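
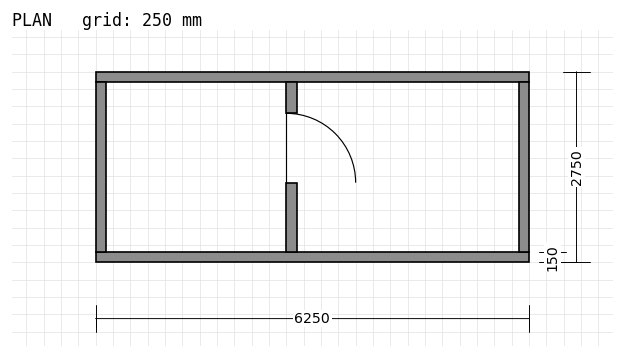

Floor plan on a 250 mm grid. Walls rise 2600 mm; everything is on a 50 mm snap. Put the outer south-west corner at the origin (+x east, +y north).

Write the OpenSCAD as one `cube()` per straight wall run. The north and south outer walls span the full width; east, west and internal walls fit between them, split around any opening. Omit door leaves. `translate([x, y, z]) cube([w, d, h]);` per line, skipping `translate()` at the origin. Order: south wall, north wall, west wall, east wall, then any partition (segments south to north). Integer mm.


cube([6250, 150, 2600]);
translate([0, 2600, 0]) cube([6250, 150, 2600]);
translate([0, 150, 0]) cube([150, 2450, 2600]);
translate([6100, 150, 0]) cube([150, 2450, 2600]);
translate([2750, 150, 0]) cube([150, 1000, 2600]);
translate([2750, 2150, 0]) cube([150, 450, 2600]);


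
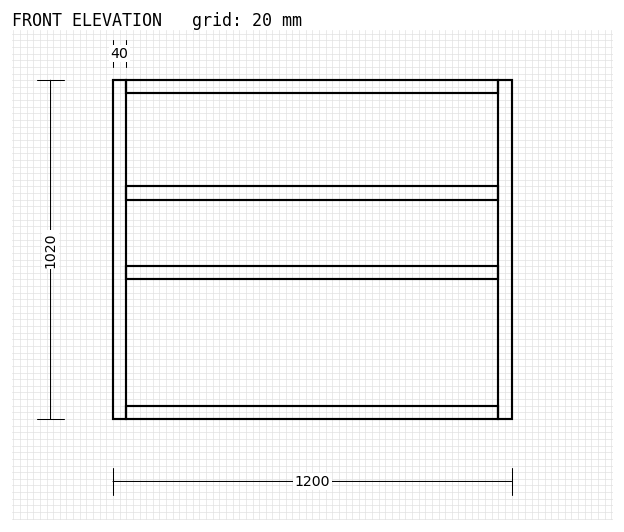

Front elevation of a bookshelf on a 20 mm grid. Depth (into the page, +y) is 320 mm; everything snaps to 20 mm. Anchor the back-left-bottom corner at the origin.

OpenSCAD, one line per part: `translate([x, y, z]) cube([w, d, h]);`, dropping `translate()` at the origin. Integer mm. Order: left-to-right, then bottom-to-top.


cube([40, 320, 1020]);
translate([40, 0, 0]) cube([1120, 320, 40]);
translate([40, 0, 420]) cube([1120, 320, 40]);
translate([40, 0, 660]) cube([1120, 320, 40]);
translate([40, 0, 980]) cube([1120, 320, 40]);
translate([1160, 0, 0]) cube([40, 320, 1020]);


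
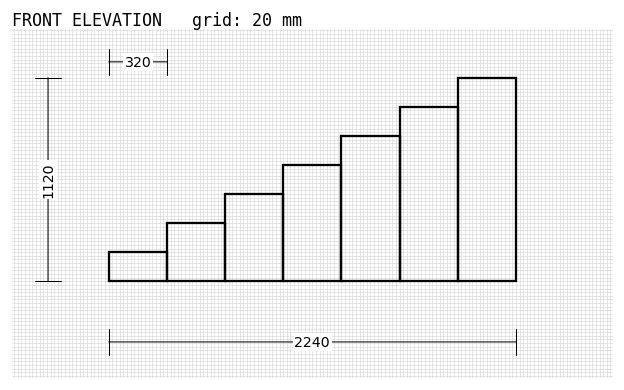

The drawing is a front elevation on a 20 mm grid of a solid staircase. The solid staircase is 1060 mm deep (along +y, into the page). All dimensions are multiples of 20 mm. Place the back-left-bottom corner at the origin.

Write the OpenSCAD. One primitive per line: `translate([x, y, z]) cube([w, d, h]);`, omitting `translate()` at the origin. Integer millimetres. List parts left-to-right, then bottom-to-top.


cube([320, 1060, 160]);
translate([320, 0, 0]) cube([320, 1060, 320]);
translate([640, 0, 0]) cube([320, 1060, 480]);
translate([960, 0, 0]) cube([320, 1060, 640]);
translate([1280, 0, 0]) cube([320, 1060, 800]);
translate([1600, 0, 0]) cube([320, 1060, 960]);
translate([1920, 0, 0]) cube([320, 1060, 1120]);


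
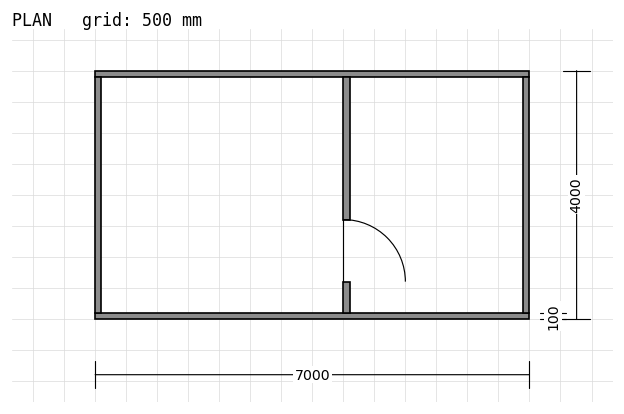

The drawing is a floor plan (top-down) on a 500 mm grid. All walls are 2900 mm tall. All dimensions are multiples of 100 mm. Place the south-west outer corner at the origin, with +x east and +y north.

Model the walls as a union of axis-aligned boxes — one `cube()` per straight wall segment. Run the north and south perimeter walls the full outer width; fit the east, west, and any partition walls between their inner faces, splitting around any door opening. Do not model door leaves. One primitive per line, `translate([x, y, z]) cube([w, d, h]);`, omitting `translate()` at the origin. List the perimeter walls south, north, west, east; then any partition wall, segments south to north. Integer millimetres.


cube([7000, 100, 2900]);
translate([0, 3900, 0]) cube([7000, 100, 2900]);
translate([0, 100, 0]) cube([100, 3800, 2900]);
translate([6900, 100, 0]) cube([100, 3800, 2900]);
translate([4000, 100, 0]) cube([100, 500, 2900]);
translate([4000, 1600, 0]) cube([100, 2300, 2900]);


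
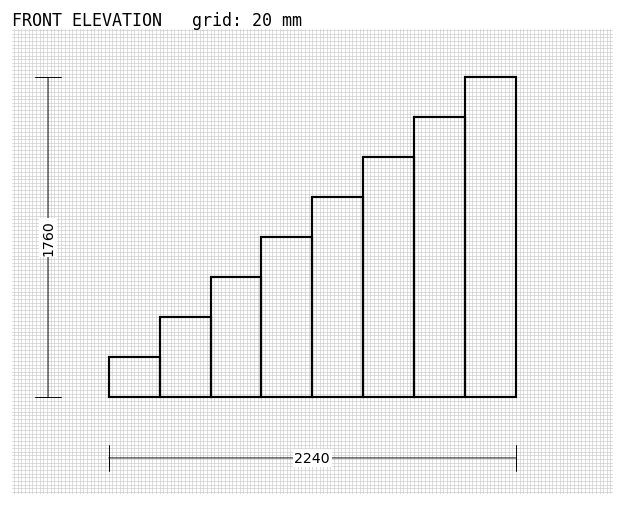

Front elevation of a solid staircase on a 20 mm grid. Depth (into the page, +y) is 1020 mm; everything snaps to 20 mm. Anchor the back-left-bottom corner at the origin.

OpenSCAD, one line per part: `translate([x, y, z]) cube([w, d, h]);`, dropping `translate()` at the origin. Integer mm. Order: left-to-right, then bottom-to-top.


cube([280, 1020, 220]);
translate([280, 0, 0]) cube([280, 1020, 440]);
translate([560, 0, 0]) cube([280, 1020, 660]);
translate([840, 0, 0]) cube([280, 1020, 880]);
translate([1120, 0, 0]) cube([280, 1020, 1100]);
translate([1400, 0, 0]) cube([280, 1020, 1320]);
translate([1680, 0, 0]) cube([280, 1020, 1540]);
translate([1960, 0, 0]) cube([280, 1020, 1760]);


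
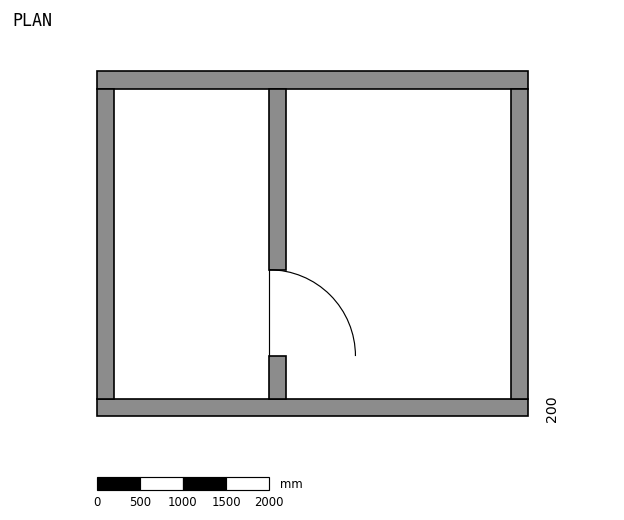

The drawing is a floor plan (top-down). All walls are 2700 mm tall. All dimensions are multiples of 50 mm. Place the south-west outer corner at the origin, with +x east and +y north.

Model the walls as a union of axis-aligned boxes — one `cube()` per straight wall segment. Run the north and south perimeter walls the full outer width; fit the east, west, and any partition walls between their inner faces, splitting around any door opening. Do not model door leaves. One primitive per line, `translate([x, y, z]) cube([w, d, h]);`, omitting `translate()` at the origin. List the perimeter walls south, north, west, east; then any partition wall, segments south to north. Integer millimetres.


cube([5000, 200, 2700]);
translate([0, 3800, 0]) cube([5000, 200, 2700]);
translate([0, 200, 0]) cube([200, 3600, 2700]);
translate([4800, 200, 0]) cube([200, 3600, 2700]);
translate([2000, 200, 0]) cube([200, 500, 2700]);
translate([2000, 1700, 0]) cube([200, 2100, 2700]);


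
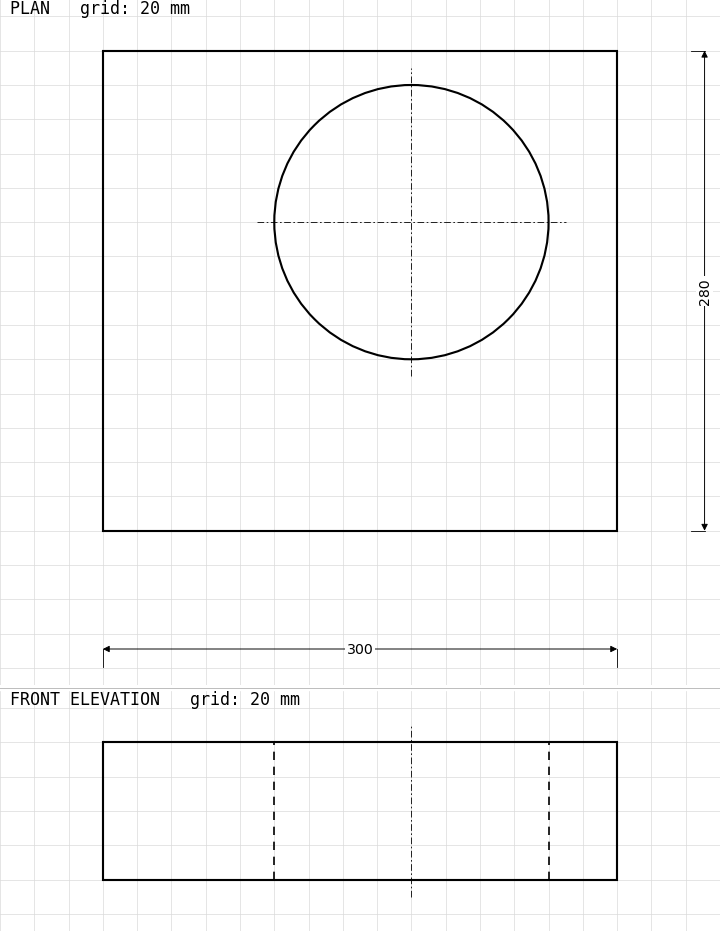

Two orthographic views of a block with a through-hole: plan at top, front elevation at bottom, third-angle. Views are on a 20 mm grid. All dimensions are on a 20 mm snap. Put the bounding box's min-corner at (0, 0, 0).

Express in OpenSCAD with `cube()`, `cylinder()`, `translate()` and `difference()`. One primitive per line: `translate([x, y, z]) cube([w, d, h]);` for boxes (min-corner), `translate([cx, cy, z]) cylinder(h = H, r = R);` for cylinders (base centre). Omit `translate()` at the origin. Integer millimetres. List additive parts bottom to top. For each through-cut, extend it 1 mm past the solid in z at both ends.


difference() {
  cube([300, 280, 80]);
  translate([180, 180, -1]) cylinder(h = 82, r = 80);
}


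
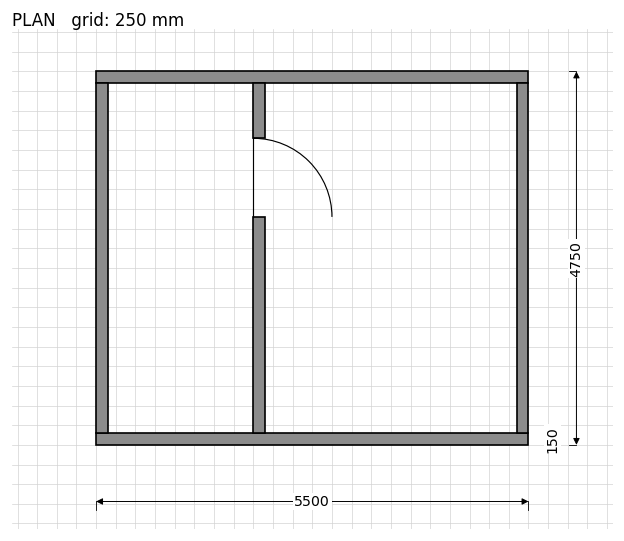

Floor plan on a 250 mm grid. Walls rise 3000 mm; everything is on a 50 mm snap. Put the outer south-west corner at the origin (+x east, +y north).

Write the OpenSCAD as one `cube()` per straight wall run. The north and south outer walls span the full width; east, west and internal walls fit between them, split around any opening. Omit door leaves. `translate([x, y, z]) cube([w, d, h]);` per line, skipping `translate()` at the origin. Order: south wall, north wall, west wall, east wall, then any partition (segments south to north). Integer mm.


cube([5500, 150, 3000]);
translate([0, 4600, 0]) cube([5500, 150, 3000]);
translate([0, 150, 0]) cube([150, 4450, 3000]);
translate([5350, 150, 0]) cube([150, 4450, 3000]);
translate([2000, 150, 0]) cube([150, 2750, 3000]);
translate([2000, 3900, 0]) cube([150, 700, 3000]);


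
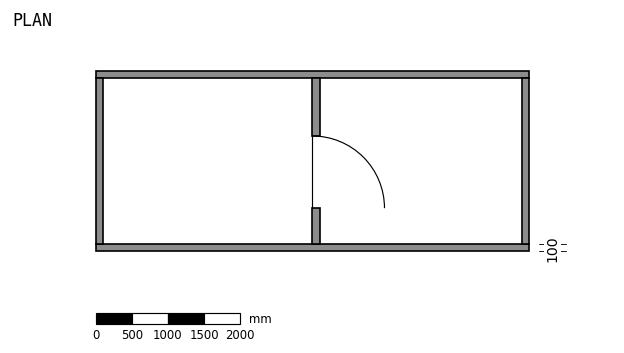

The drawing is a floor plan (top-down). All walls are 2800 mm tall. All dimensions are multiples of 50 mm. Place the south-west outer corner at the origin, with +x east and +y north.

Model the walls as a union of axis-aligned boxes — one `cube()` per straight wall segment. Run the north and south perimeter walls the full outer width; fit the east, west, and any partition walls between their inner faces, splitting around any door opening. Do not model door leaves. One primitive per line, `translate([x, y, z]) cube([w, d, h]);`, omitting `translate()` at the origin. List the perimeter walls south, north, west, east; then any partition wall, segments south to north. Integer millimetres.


cube([6000, 100, 2800]);
translate([0, 2400, 0]) cube([6000, 100, 2800]);
translate([0, 100, 0]) cube([100, 2300, 2800]);
translate([5900, 100, 0]) cube([100, 2300, 2800]);
translate([3000, 100, 0]) cube([100, 500, 2800]);
translate([3000, 1600, 0]) cube([100, 800, 2800]);


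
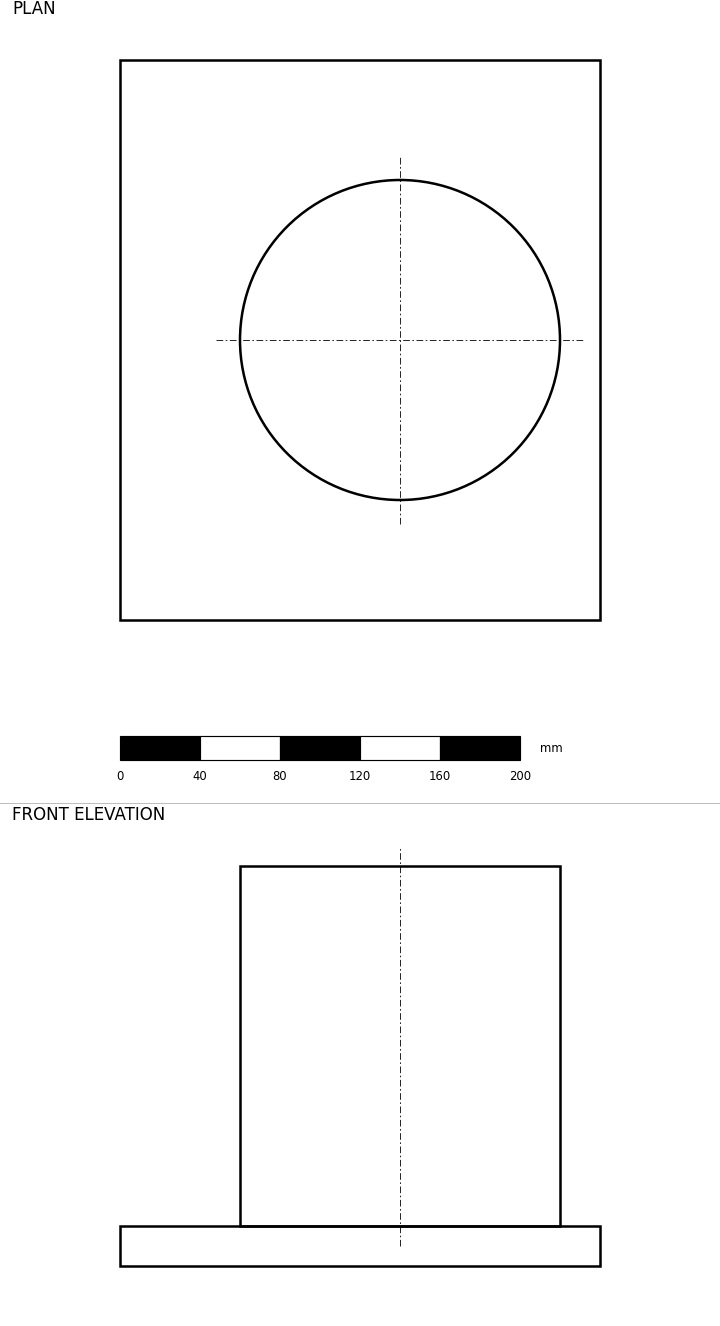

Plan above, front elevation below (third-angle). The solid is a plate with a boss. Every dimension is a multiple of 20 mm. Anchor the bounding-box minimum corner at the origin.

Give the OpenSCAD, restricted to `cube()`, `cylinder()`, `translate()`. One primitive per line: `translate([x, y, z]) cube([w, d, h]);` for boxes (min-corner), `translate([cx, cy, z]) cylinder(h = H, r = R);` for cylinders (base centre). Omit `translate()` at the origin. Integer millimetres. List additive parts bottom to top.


cube([240, 280, 20]);
translate([140, 140, 20]) cylinder(h = 180, r = 80);


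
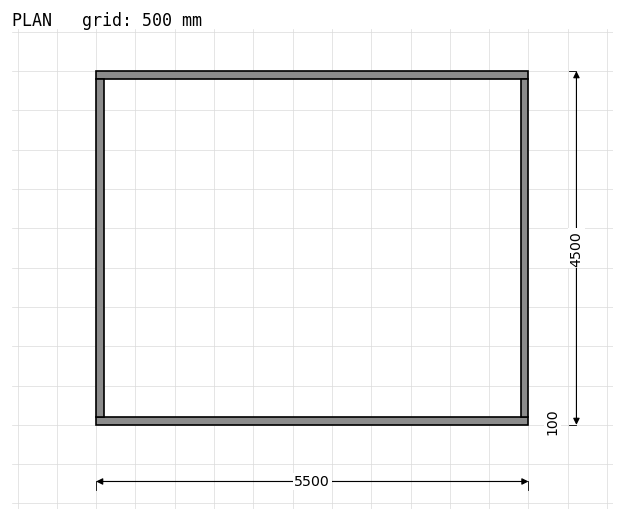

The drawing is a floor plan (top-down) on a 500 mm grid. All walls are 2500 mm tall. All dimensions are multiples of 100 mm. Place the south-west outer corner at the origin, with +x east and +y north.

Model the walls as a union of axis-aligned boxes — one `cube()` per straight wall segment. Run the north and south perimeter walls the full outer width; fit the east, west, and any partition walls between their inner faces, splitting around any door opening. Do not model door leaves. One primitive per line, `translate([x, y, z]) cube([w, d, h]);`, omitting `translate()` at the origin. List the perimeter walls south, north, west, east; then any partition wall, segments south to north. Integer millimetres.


cube([5500, 100, 2500]);
translate([0, 4400, 0]) cube([5500, 100, 2500]);
translate([0, 100, 0]) cube([100, 4300, 2500]);
translate([5400, 100, 0]) cube([100, 4300, 2500]);


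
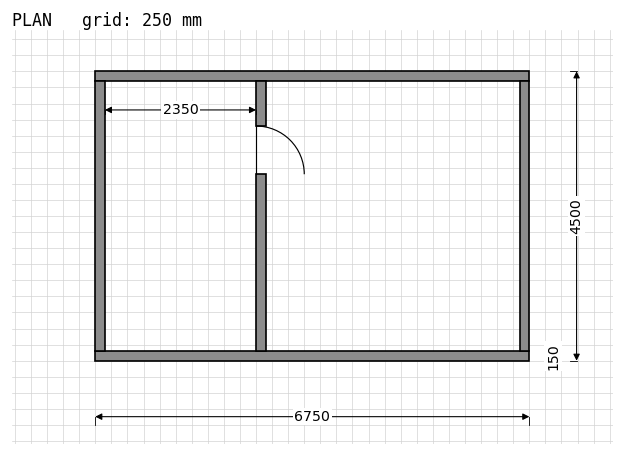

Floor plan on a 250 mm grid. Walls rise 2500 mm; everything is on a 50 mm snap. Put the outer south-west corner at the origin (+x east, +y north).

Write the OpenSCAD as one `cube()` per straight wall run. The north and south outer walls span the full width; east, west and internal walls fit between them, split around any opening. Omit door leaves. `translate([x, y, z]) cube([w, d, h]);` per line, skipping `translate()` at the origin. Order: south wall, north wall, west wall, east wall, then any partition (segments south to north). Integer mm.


cube([6750, 150, 2500]);
translate([0, 4350, 0]) cube([6750, 150, 2500]);
translate([0, 150, 0]) cube([150, 4200, 2500]);
translate([6600, 150, 0]) cube([150, 4200, 2500]);
translate([2500, 150, 0]) cube([150, 2750, 2500]);
translate([2500, 3650, 0]) cube([150, 700, 2500]);


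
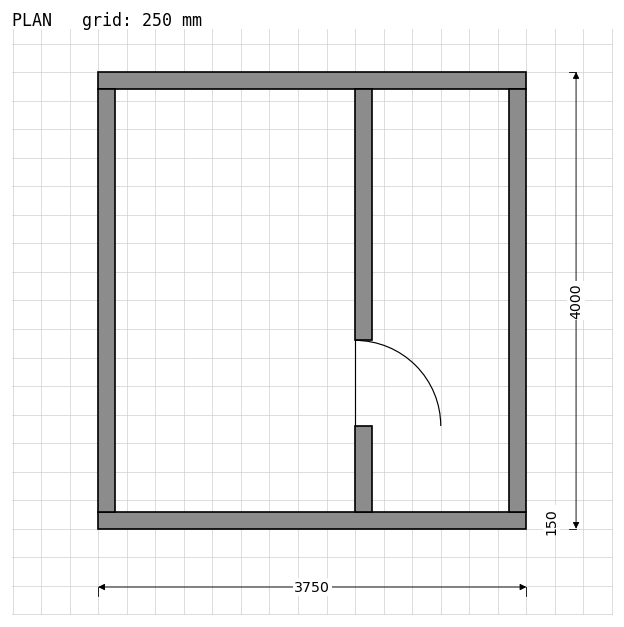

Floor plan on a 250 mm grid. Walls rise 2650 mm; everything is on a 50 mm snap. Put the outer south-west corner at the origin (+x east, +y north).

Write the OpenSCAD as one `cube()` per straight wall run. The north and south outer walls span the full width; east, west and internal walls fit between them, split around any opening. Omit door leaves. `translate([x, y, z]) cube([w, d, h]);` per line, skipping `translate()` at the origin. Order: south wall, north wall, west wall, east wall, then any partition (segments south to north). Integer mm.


cube([3750, 150, 2650]);
translate([0, 3850, 0]) cube([3750, 150, 2650]);
translate([0, 150, 0]) cube([150, 3700, 2650]);
translate([3600, 150, 0]) cube([150, 3700, 2650]);
translate([2250, 150, 0]) cube([150, 750, 2650]);
translate([2250, 1650, 0]) cube([150, 2200, 2650]);


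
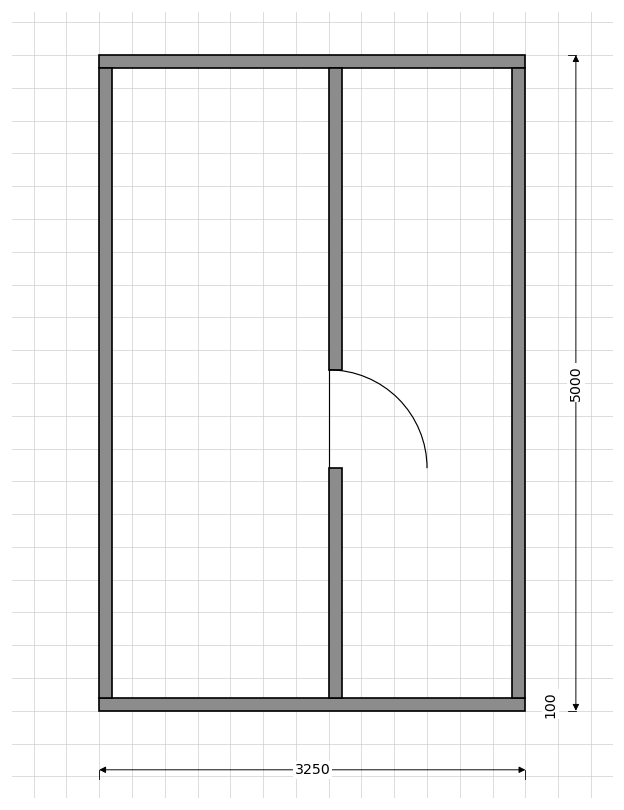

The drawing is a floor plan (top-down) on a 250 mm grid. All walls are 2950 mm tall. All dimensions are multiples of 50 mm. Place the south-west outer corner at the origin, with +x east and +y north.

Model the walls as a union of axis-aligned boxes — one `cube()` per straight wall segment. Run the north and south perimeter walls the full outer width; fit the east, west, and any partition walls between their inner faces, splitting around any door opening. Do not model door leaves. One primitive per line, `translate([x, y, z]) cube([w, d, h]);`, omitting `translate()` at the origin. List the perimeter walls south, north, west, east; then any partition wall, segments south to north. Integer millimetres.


cube([3250, 100, 2950]);
translate([0, 4900, 0]) cube([3250, 100, 2950]);
translate([0, 100, 0]) cube([100, 4800, 2950]);
translate([3150, 100, 0]) cube([100, 4800, 2950]);
translate([1750, 100, 0]) cube([100, 1750, 2950]);
translate([1750, 2600, 0]) cube([100, 2300, 2950]);


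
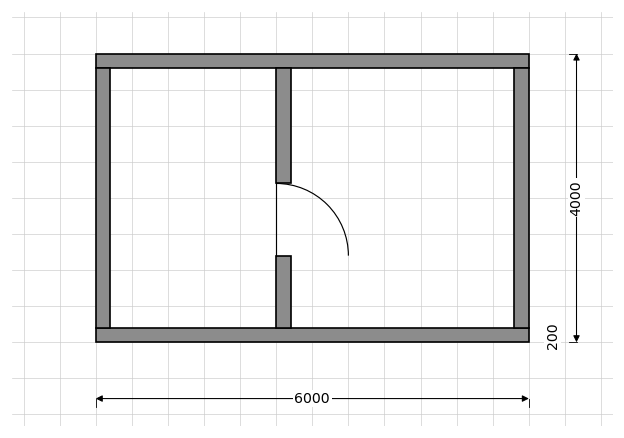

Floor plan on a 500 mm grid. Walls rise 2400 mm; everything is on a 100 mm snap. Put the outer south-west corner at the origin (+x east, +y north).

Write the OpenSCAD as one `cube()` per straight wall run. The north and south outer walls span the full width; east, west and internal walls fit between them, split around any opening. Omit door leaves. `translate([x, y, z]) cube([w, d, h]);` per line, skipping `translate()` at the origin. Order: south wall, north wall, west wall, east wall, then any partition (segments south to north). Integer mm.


cube([6000, 200, 2400]);
translate([0, 3800, 0]) cube([6000, 200, 2400]);
translate([0, 200, 0]) cube([200, 3600, 2400]);
translate([5800, 200, 0]) cube([200, 3600, 2400]);
translate([2500, 200, 0]) cube([200, 1000, 2400]);
translate([2500, 2200, 0]) cube([200, 1600, 2400]);


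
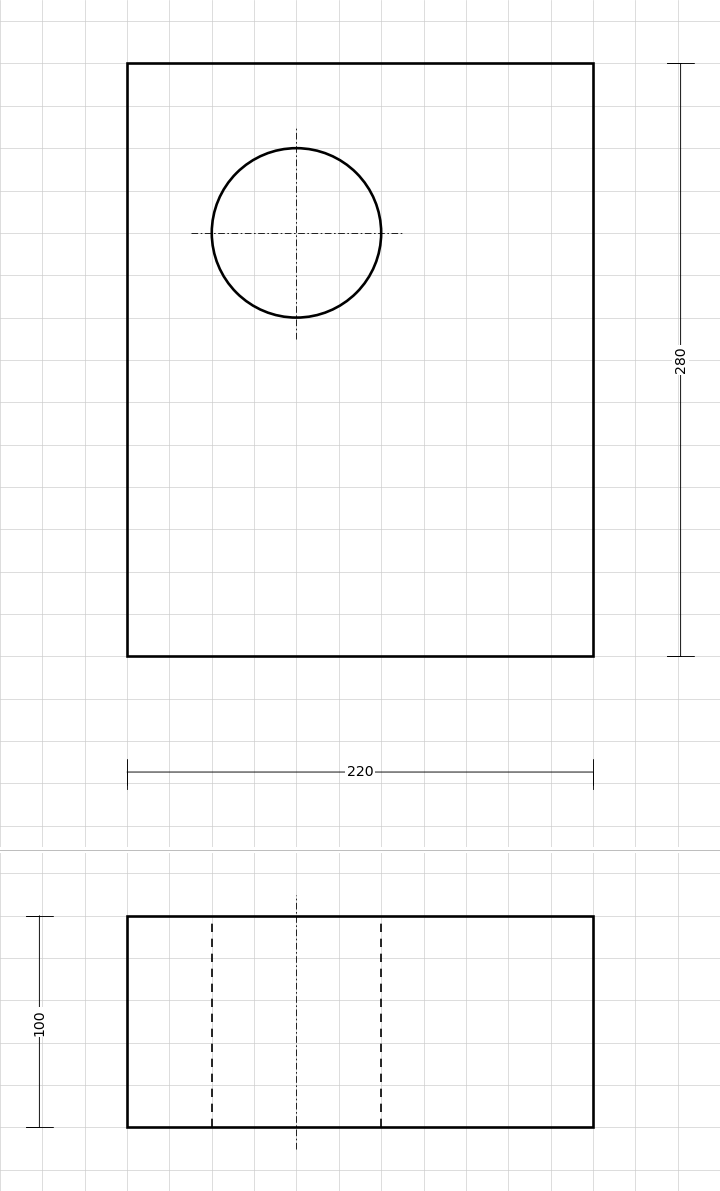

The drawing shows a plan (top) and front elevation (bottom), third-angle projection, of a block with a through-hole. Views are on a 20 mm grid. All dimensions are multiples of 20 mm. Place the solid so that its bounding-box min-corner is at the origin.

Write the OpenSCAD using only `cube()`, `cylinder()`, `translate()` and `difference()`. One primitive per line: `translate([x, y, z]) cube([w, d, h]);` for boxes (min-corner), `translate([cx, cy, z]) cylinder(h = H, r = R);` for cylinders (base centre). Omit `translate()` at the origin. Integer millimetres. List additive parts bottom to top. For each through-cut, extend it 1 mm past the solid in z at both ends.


difference() {
  cube([220, 280, 100]);
  translate([80, 200, -1]) cylinder(h = 102, r = 40);
}


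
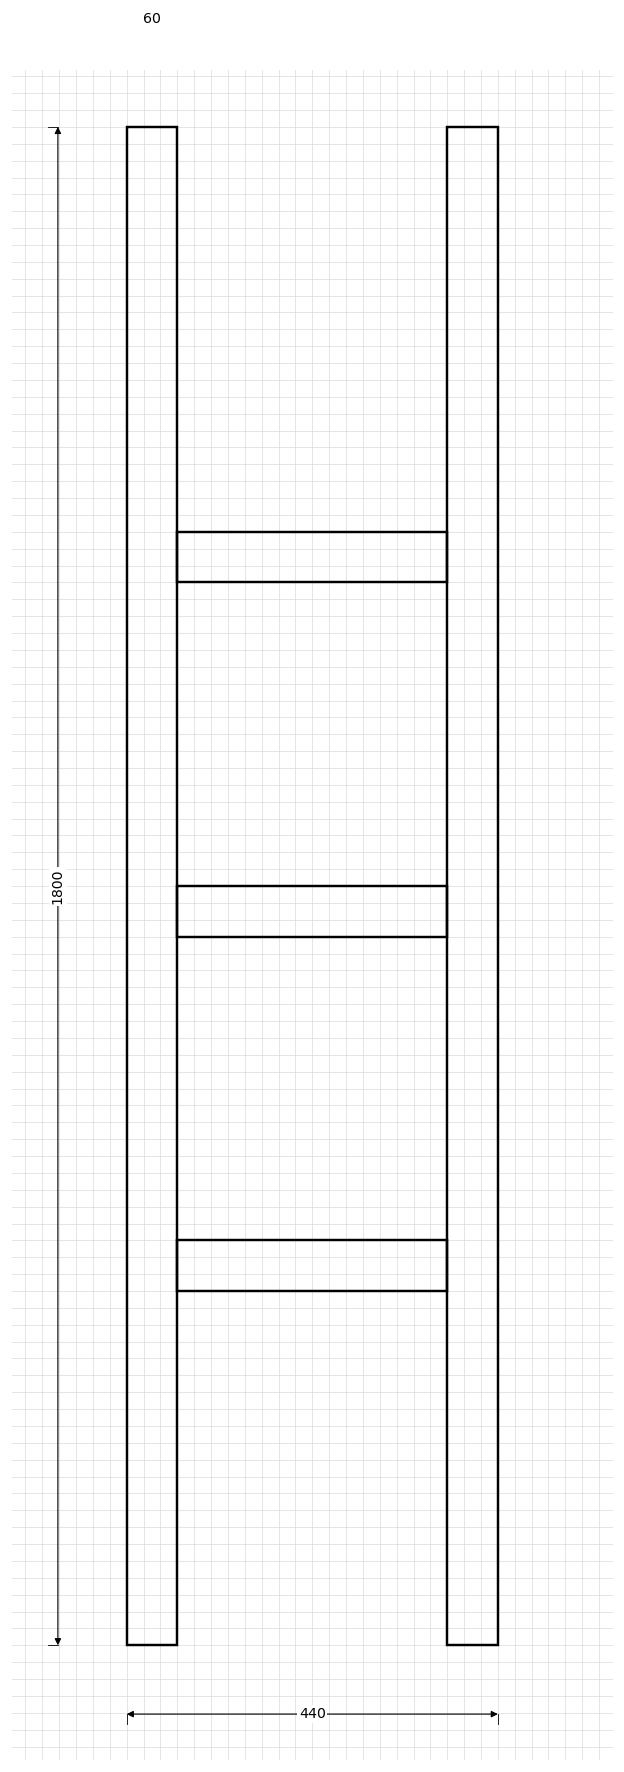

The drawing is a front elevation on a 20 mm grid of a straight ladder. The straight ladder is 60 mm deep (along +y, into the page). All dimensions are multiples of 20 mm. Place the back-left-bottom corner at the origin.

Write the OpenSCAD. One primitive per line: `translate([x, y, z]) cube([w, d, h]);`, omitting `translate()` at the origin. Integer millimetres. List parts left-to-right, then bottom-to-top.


cube([60, 60, 1800]);
translate([60, 0, 420]) cube([320, 60, 60]);
translate([60, 0, 840]) cube([320, 60, 60]);
translate([60, 0, 1260]) cube([320, 60, 60]);
translate([380, 0, 0]) cube([60, 60, 1800]);


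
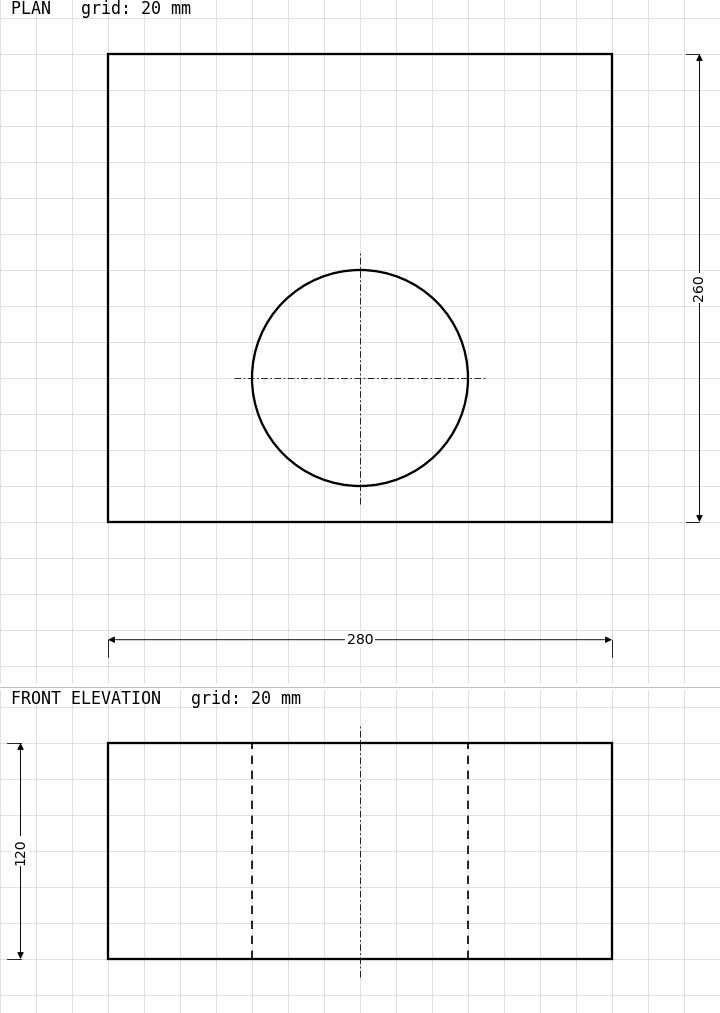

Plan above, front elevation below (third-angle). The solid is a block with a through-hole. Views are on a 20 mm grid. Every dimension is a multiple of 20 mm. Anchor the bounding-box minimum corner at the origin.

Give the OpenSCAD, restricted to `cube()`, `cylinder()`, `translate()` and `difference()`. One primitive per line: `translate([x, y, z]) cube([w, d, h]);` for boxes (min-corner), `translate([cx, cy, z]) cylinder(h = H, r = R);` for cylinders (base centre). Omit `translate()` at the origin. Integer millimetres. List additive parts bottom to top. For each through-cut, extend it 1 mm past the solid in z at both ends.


difference() {
  cube([280, 260, 120]);
  translate([140, 80, -1]) cylinder(h = 122, r = 60);
}


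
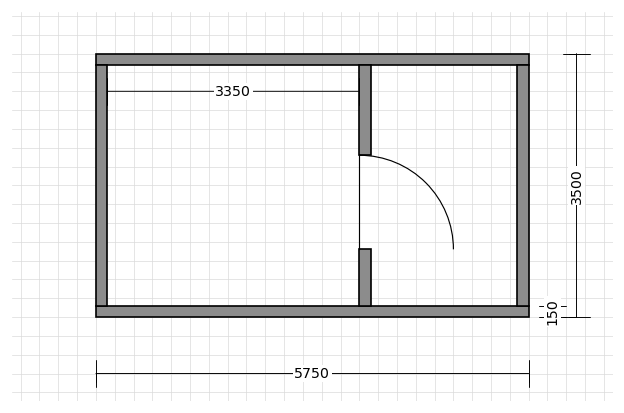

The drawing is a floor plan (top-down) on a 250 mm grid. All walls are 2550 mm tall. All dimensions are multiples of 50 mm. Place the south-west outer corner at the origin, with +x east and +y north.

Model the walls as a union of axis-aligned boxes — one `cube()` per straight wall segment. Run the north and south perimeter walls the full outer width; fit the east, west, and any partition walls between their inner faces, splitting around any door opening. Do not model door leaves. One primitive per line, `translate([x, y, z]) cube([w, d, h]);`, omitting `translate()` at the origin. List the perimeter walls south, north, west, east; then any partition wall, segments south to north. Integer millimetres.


cube([5750, 150, 2550]);
translate([0, 3350, 0]) cube([5750, 150, 2550]);
translate([0, 150, 0]) cube([150, 3200, 2550]);
translate([5600, 150, 0]) cube([150, 3200, 2550]);
translate([3500, 150, 0]) cube([150, 750, 2550]);
translate([3500, 2150, 0]) cube([150, 1200, 2550]);


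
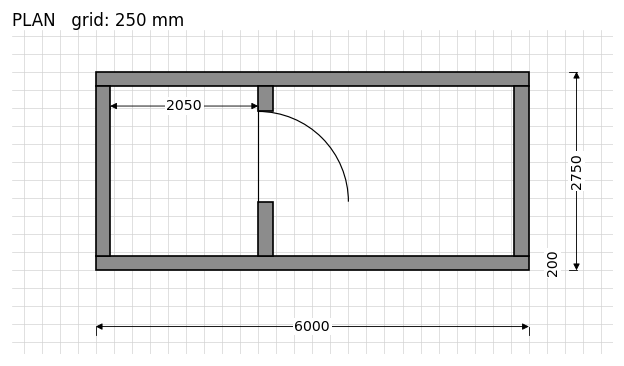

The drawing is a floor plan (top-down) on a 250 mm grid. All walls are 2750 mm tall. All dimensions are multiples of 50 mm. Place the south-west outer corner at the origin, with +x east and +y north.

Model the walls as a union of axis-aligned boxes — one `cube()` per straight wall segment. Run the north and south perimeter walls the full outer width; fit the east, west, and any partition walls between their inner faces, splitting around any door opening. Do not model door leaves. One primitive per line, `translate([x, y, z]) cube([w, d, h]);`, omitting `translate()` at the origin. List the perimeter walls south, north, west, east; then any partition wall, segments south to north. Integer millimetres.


cube([6000, 200, 2750]);
translate([0, 2550, 0]) cube([6000, 200, 2750]);
translate([0, 200, 0]) cube([200, 2350, 2750]);
translate([5800, 200, 0]) cube([200, 2350, 2750]);
translate([2250, 200, 0]) cube([200, 750, 2750]);
translate([2250, 2200, 0]) cube([200, 350, 2750]);


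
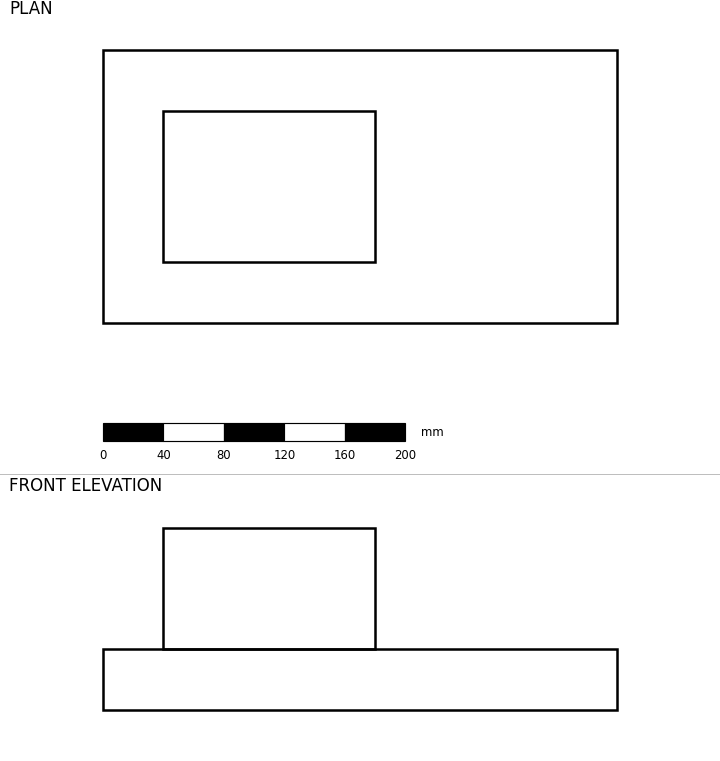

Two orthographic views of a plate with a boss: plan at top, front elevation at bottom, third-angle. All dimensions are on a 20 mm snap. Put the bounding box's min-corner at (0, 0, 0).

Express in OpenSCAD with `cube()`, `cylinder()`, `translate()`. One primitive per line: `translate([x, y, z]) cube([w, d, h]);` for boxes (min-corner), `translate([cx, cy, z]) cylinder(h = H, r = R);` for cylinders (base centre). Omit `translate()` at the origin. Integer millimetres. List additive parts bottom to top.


cube([340, 180, 40]);
translate([40, 40, 40]) cube([140, 100, 80]);


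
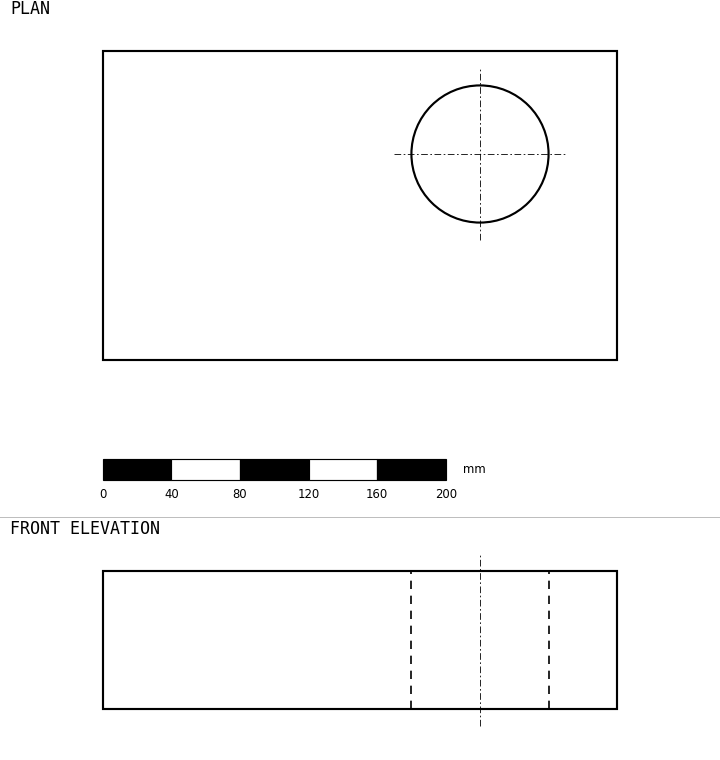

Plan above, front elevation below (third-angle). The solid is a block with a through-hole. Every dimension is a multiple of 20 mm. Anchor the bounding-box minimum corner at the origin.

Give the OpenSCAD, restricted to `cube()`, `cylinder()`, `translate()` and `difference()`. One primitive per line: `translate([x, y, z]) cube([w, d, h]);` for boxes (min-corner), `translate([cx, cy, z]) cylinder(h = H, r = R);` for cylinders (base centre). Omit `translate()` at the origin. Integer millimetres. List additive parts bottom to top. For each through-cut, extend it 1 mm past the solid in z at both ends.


difference() {
  cube([300, 180, 80]);
  translate([220, 120, -1]) cylinder(h = 82, r = 40);
}


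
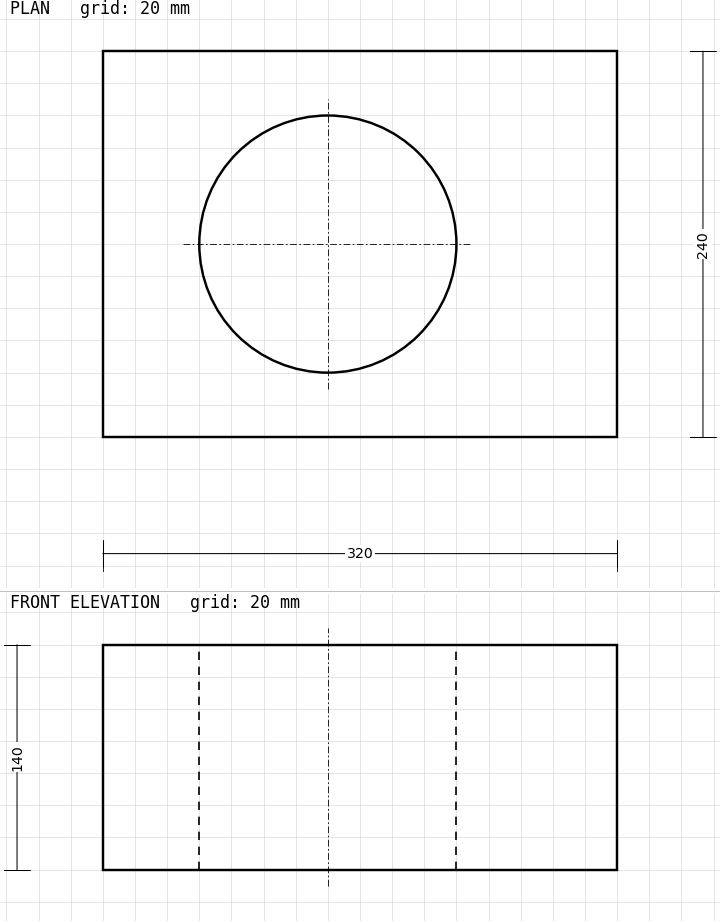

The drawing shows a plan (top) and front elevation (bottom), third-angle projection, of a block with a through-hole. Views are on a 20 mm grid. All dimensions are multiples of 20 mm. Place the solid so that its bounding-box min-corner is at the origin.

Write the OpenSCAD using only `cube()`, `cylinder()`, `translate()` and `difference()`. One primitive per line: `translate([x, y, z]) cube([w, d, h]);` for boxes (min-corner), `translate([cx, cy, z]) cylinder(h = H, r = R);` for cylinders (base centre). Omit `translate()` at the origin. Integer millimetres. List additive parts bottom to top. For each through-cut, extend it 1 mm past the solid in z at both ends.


difference() {
  cube([320, 240, 140]);
  translate([140, 120, -1]) cylinder(h = 142, r = 80);
}


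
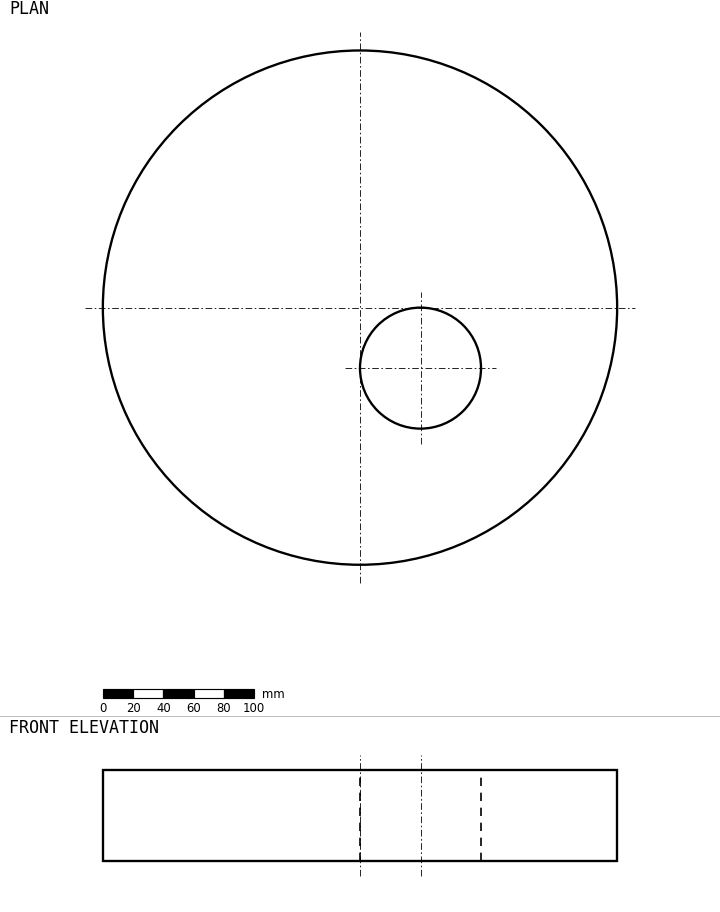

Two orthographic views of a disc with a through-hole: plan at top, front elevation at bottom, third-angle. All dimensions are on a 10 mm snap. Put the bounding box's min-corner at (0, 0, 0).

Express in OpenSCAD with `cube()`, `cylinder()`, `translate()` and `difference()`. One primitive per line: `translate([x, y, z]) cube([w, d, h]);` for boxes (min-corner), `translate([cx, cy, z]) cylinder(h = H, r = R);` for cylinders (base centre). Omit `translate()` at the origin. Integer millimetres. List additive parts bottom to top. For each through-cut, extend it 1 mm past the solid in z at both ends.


difference() {
  translate([170, 170, 0]) cylinder(h = 60, r = 170);
  translate([210, 130, -1]) cylinder(h = 62, r = 40);
}


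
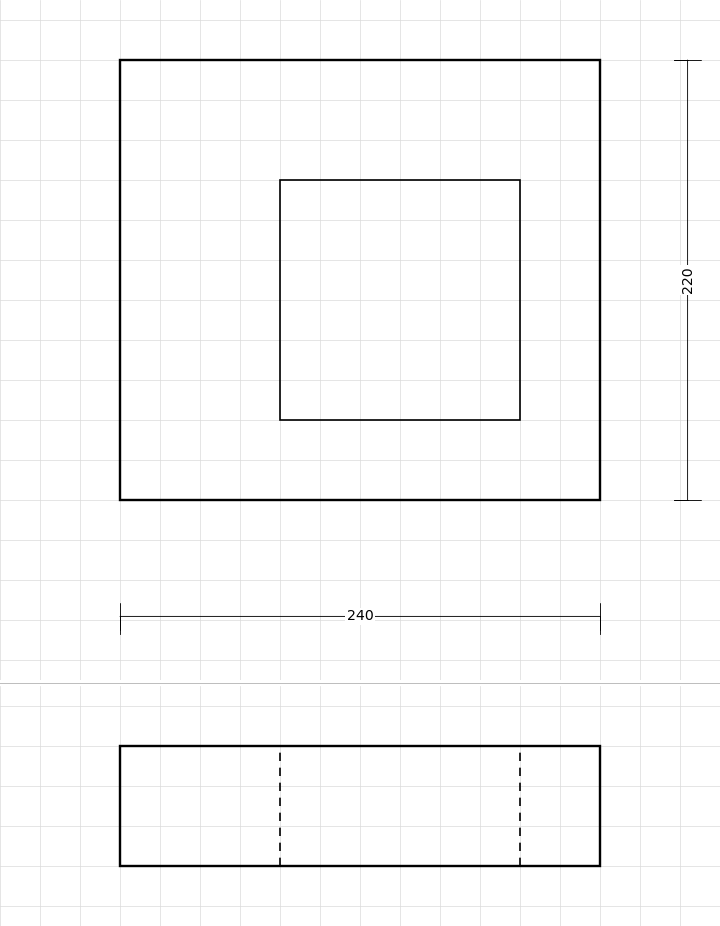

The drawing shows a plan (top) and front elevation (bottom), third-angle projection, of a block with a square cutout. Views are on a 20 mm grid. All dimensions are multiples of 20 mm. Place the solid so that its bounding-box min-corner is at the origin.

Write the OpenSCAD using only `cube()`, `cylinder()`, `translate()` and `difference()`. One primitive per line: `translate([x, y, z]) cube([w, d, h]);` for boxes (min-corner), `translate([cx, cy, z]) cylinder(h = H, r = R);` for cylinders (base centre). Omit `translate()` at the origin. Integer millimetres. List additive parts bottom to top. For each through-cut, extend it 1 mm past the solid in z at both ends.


difference() {
  cube([240, 220, 60]);
  translate([80, 40, -1]) cube([120, 120, 62]);
}


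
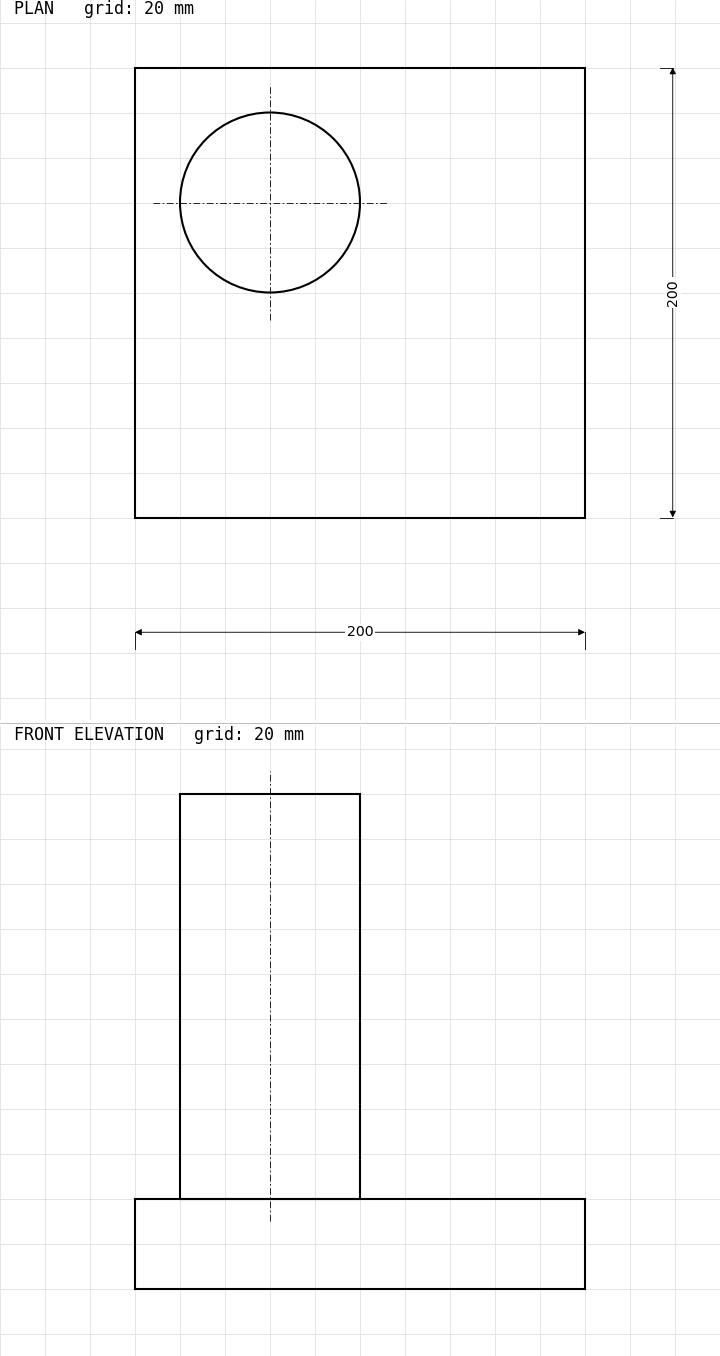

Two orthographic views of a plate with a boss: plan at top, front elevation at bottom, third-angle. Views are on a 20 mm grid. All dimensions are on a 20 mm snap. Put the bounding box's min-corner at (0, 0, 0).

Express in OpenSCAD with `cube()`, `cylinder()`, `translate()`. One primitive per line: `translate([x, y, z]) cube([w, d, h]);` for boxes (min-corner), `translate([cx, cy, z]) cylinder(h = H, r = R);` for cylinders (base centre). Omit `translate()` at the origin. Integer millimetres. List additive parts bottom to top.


cube([200, 200, 40]);
translate([60, 140, 40]) cylinder(h = 180, r = 40);


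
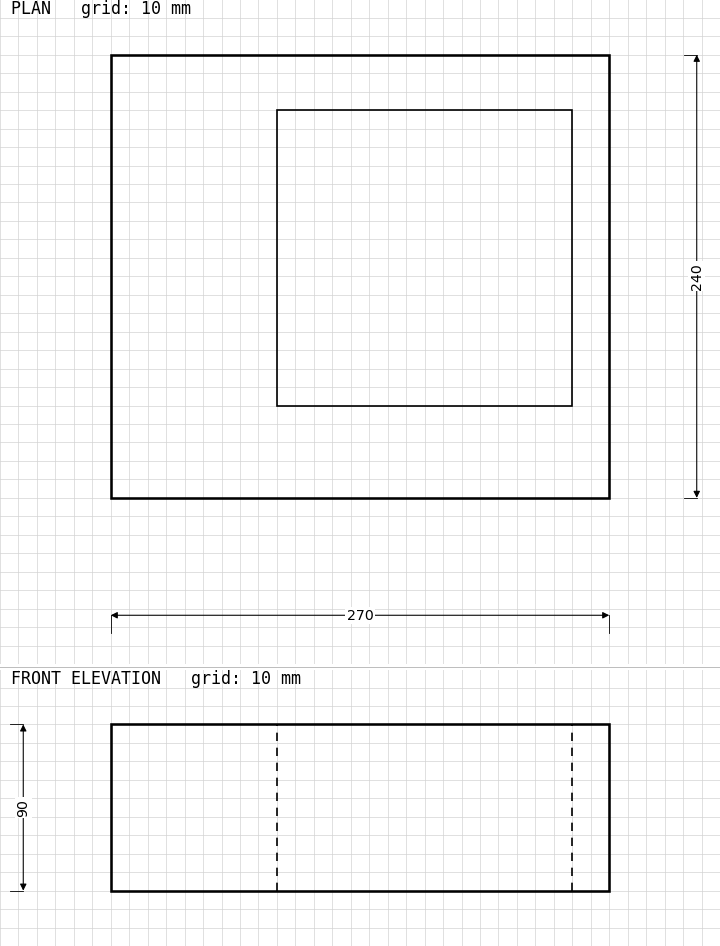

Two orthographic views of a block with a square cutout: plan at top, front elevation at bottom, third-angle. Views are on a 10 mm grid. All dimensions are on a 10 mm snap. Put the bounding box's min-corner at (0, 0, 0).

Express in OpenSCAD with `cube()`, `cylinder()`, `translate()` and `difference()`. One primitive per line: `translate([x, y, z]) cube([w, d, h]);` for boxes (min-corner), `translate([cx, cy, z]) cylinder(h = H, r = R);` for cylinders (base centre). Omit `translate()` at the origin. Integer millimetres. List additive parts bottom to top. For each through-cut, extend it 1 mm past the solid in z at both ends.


difference() {
  cube([270, 240, 90]);
  translate([90, 50, -1]) cube([160, 160, 92]);
}


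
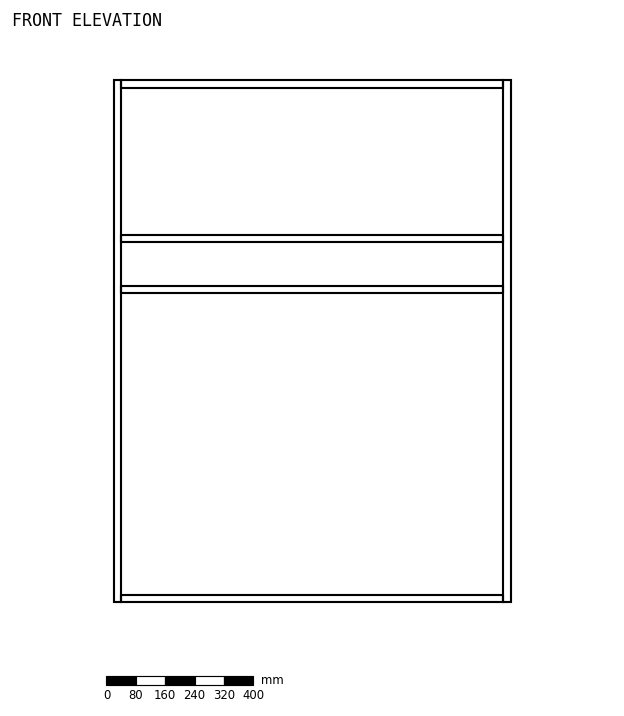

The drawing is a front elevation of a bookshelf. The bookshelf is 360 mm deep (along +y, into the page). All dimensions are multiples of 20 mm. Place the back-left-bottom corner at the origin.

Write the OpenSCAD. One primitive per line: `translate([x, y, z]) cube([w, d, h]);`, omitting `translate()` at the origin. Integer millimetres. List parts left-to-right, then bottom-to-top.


cube([20, 360, 1420]);
translate([20, 0, 0]) cube([1040, 360, 20]);
translate([20, 0, 840]) cube([1040, 360, 20]);
translate([20, 0, 980]) cube([1040, 360, 20]);
translate([20, 0, 1400]) cube([1040, 360, 20]);
translate([1060, 0, 0]) cube([20, 360, 1420]);


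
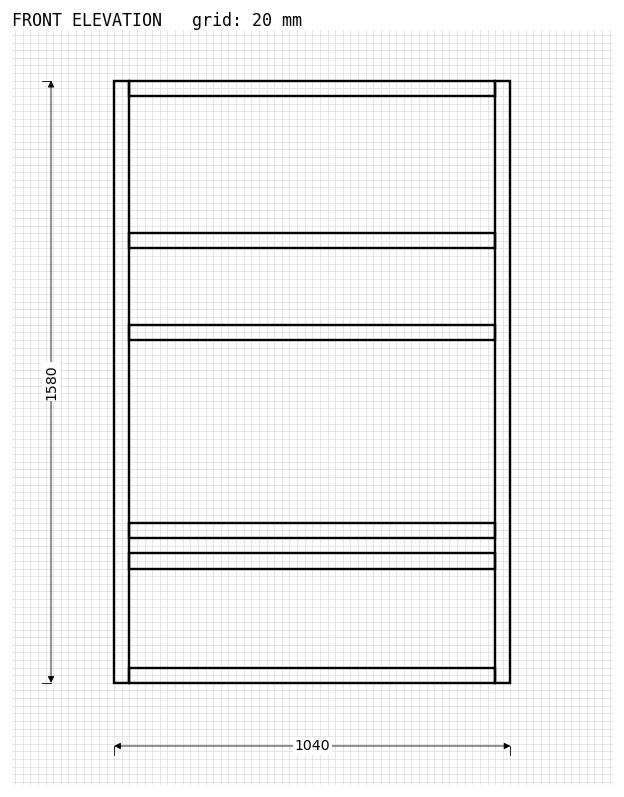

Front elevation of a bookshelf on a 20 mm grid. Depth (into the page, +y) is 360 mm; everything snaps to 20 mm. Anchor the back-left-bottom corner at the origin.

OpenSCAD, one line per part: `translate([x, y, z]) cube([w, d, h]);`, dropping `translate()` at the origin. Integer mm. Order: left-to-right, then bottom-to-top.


cube([40, 360, 1580]);
translate([40, 0, 0]) cube([960, 360, 40]);
translate([40, 0, 300]) cube([960, 360, 40]);
translate([40, 0, 380]) cube([960, 360, 40]);
translate([40, 0, 900]) cube([960, 360, 40]);
translate([40, 0, 1140]) cube([960, 360, 40]);
translate([40, 0, 1540]) cube([960, 360, 40]);
translate([1000, 0, 0]) cube([40, 360, 1580]);


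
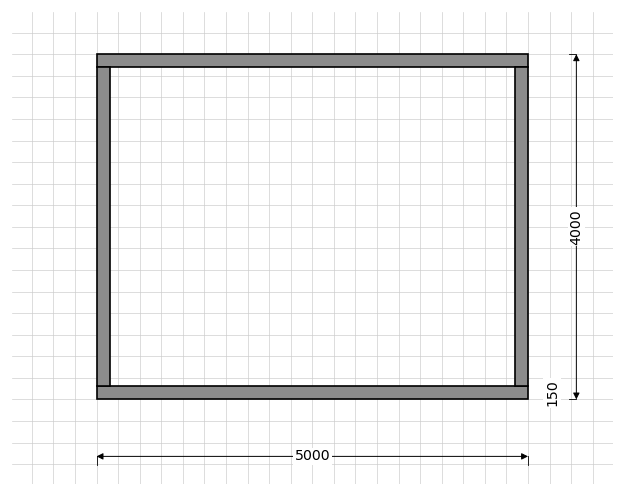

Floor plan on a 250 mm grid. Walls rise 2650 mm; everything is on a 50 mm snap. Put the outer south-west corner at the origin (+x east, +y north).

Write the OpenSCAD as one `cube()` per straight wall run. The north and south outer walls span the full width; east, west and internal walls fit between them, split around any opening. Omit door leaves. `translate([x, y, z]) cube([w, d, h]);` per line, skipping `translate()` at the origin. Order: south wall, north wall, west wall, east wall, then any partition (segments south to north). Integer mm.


cube([5000, 150, 2650]);
translate([0, 3850, 0]) cube([5000, 150, 2650]);
translate([0, 150, 0]) cube([150, 3700, 2650]);
translate([4850, 150, 0]) cube([150, 3700, 2650]);


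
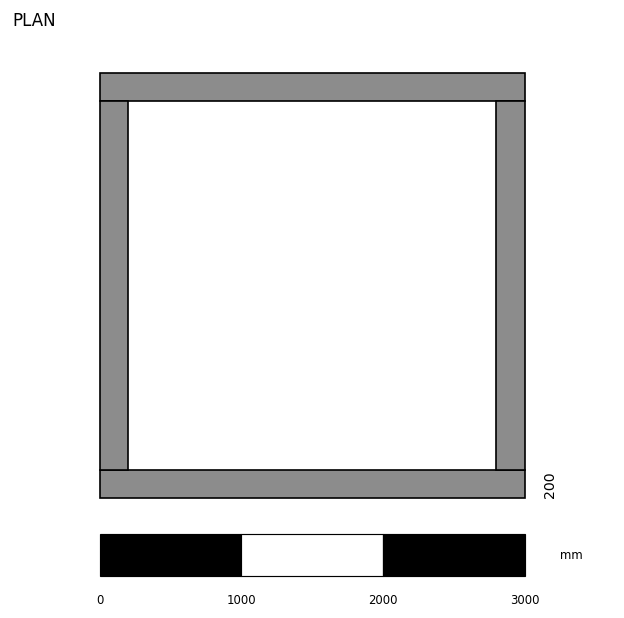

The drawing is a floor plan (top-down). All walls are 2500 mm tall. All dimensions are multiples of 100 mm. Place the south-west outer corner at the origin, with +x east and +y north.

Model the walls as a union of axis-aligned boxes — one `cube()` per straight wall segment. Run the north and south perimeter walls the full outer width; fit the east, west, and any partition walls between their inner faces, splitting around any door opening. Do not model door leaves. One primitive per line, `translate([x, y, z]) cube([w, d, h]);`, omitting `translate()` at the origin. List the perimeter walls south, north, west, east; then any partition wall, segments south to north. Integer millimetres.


cube([3000, 200, 2500]);
translate([0, 2800, 0]) cube([3000, 200, 2500]);
translate([0, 200, 0]) cube([200, 2600, 2500]);
translate([2800, 200, 0]) cube([200, 2600, 2500]);


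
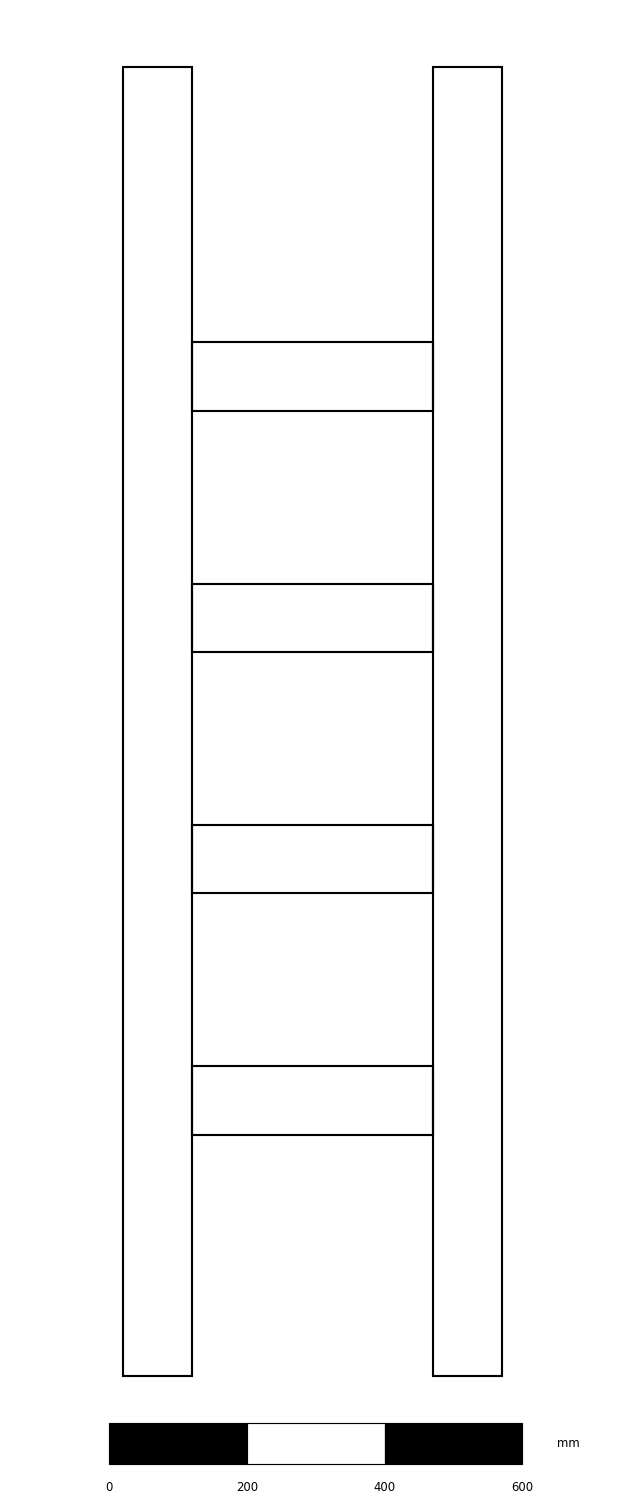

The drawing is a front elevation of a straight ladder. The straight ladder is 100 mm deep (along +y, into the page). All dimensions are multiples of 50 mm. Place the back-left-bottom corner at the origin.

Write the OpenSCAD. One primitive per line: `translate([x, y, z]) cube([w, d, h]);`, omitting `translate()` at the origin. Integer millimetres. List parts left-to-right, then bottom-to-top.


cube([100, 100, 1900]);
translate([100, 0, 350]) cube([350, 100, 100]);
translate([100, 0, 700]) cube([350, 100, 100]);
translate([100, 0, 1050]) cube([350, 100, 100]);
translate([100, 0, 1400]) cube([350, 100, 100]);
translate([450, 0, 0]) cube([100, 100, 1900]);


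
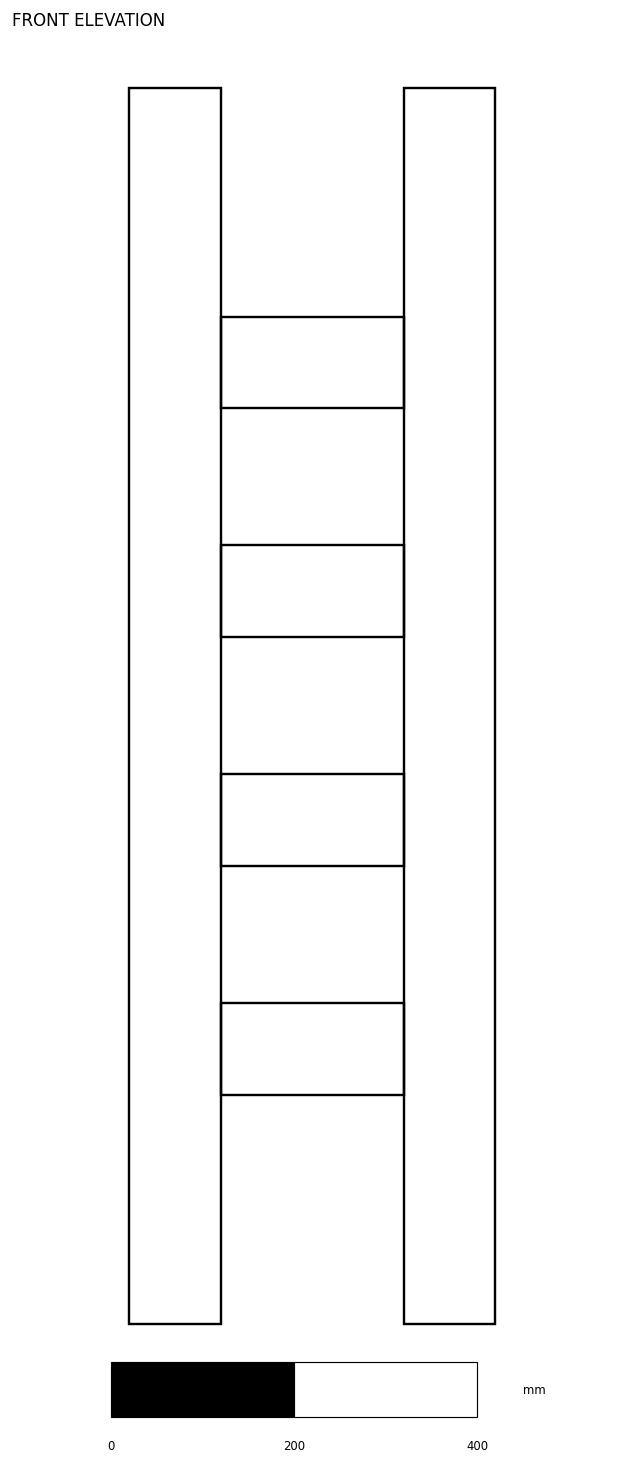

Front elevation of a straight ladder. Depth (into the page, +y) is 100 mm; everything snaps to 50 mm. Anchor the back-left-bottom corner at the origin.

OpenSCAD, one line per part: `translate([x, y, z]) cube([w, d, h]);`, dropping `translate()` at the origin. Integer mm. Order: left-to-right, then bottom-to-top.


cube([100, 100, 1350]);
translate([100, 0, 250]) cube([200, 100, 100]);
translate([100, 0, 500]) cube([200, 100, 100]);
translate([100, 0, 750]) cube([200, 100, 100]);
translate([100, 0, 1000]) cube([200, 100, 100]);
translate([300, 0, 0]) cube([100, 100, 1350]);


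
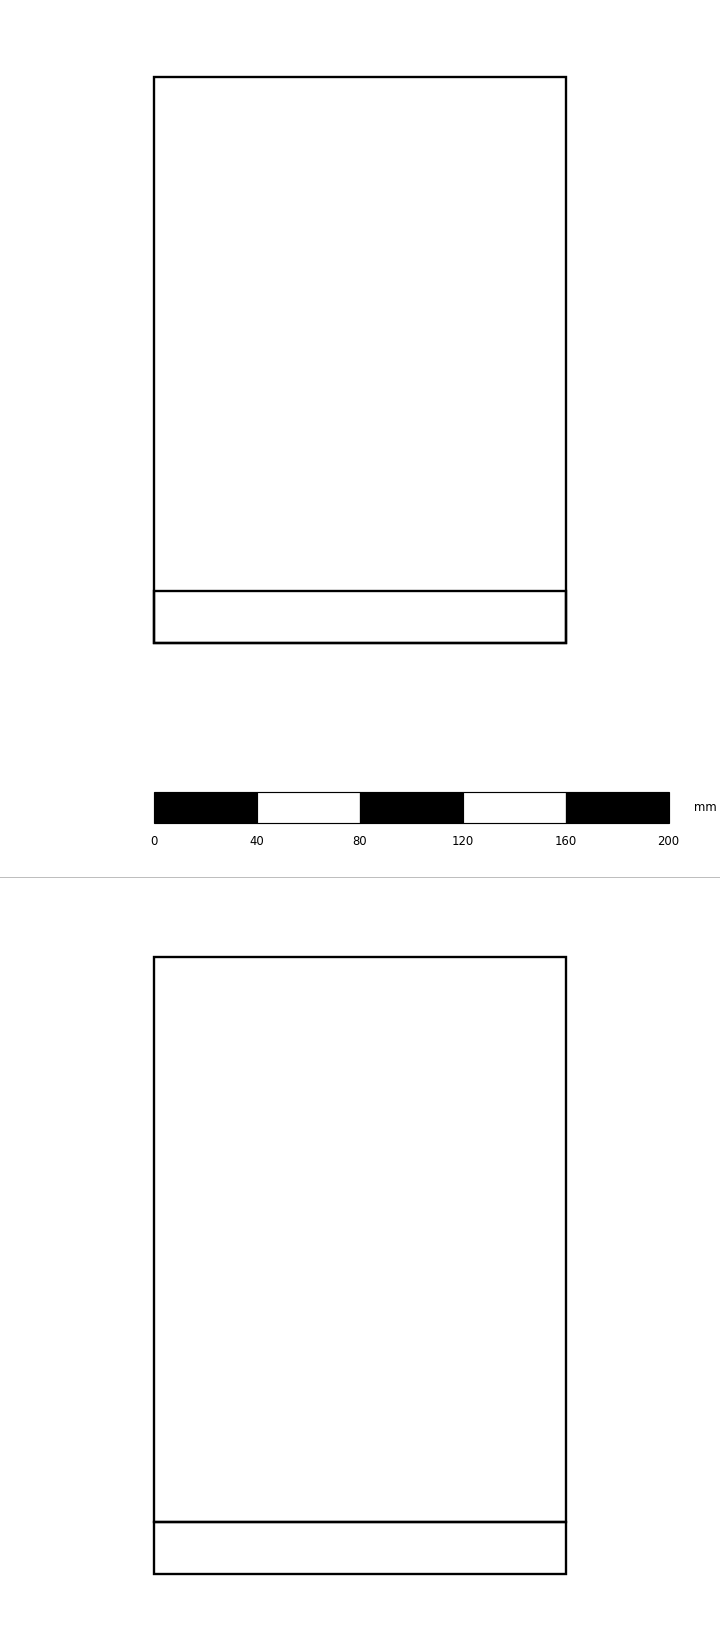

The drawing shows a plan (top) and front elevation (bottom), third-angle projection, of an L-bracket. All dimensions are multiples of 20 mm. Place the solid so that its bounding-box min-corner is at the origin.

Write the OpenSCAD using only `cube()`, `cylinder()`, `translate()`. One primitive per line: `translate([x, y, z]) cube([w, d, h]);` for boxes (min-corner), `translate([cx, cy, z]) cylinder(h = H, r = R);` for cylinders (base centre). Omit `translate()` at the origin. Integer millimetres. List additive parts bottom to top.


cube([160, 220, 20]);
translate([0, 0, 20]) cube([160, 20, 220]);


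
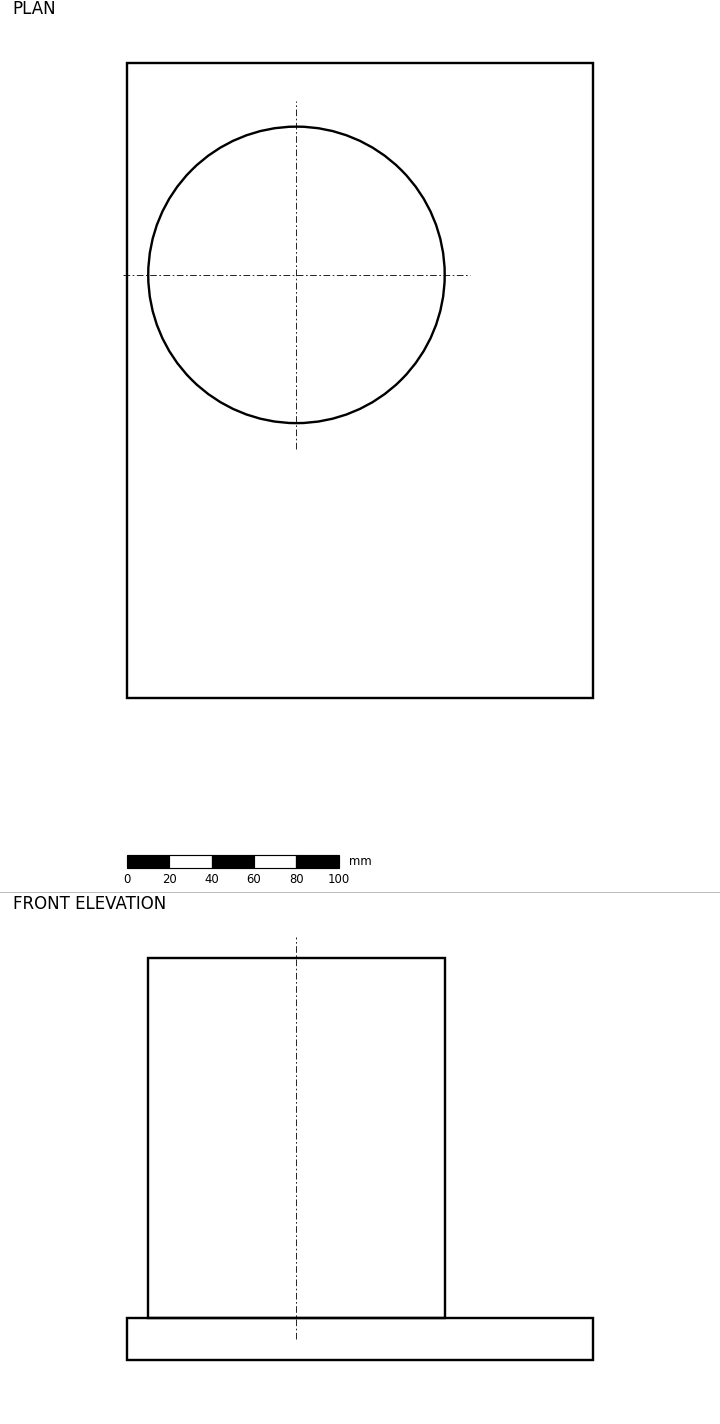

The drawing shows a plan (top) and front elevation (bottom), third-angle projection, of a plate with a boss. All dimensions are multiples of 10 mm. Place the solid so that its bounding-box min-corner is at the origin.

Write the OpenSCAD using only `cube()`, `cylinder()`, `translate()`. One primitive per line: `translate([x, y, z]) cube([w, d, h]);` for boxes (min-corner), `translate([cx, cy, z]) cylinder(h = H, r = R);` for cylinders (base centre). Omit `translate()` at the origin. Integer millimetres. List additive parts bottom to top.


cube([220, 300, 20]);
translate([80, 200, 20]) cylinder(h = 170, r = 70);


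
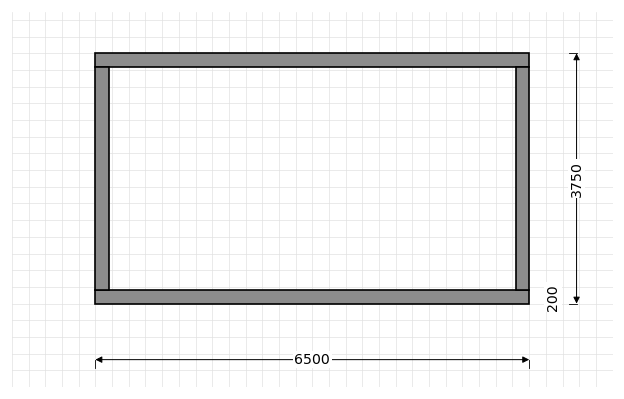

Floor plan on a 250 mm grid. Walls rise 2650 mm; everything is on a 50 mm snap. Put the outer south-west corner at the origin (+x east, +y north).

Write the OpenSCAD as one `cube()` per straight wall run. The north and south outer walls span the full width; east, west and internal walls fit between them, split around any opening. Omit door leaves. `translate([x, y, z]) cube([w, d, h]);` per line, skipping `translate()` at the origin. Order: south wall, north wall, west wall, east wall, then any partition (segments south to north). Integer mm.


cube([6500, 200, 2650]);
translate([0, 3550, 0]) cube([6500, 200, 2650]);
translate([0, 200, 0]) cube([200, 3350, 2650]);
translate([6300, 200, 0]) cube([200, 3350, 2650]);


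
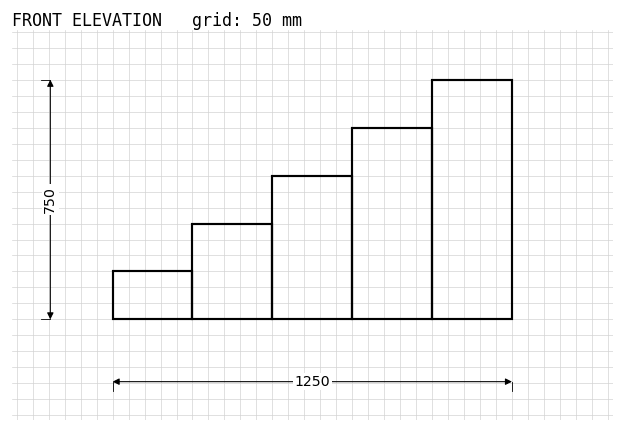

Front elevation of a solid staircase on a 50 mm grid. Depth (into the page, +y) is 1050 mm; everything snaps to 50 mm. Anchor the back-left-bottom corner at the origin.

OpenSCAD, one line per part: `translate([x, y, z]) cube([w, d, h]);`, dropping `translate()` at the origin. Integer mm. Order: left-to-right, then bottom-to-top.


cube([250, 1050, 150]);
translate([250, 0, 0]) cube([250, 1050, 300]);
translate([500, 0, 0]) cube([250, 1050, 450]);
translate([750, 0, 0]) cube([250, 1050, 600]);
translate([1000, 0, 0]) cube([250, 1050, 750]);


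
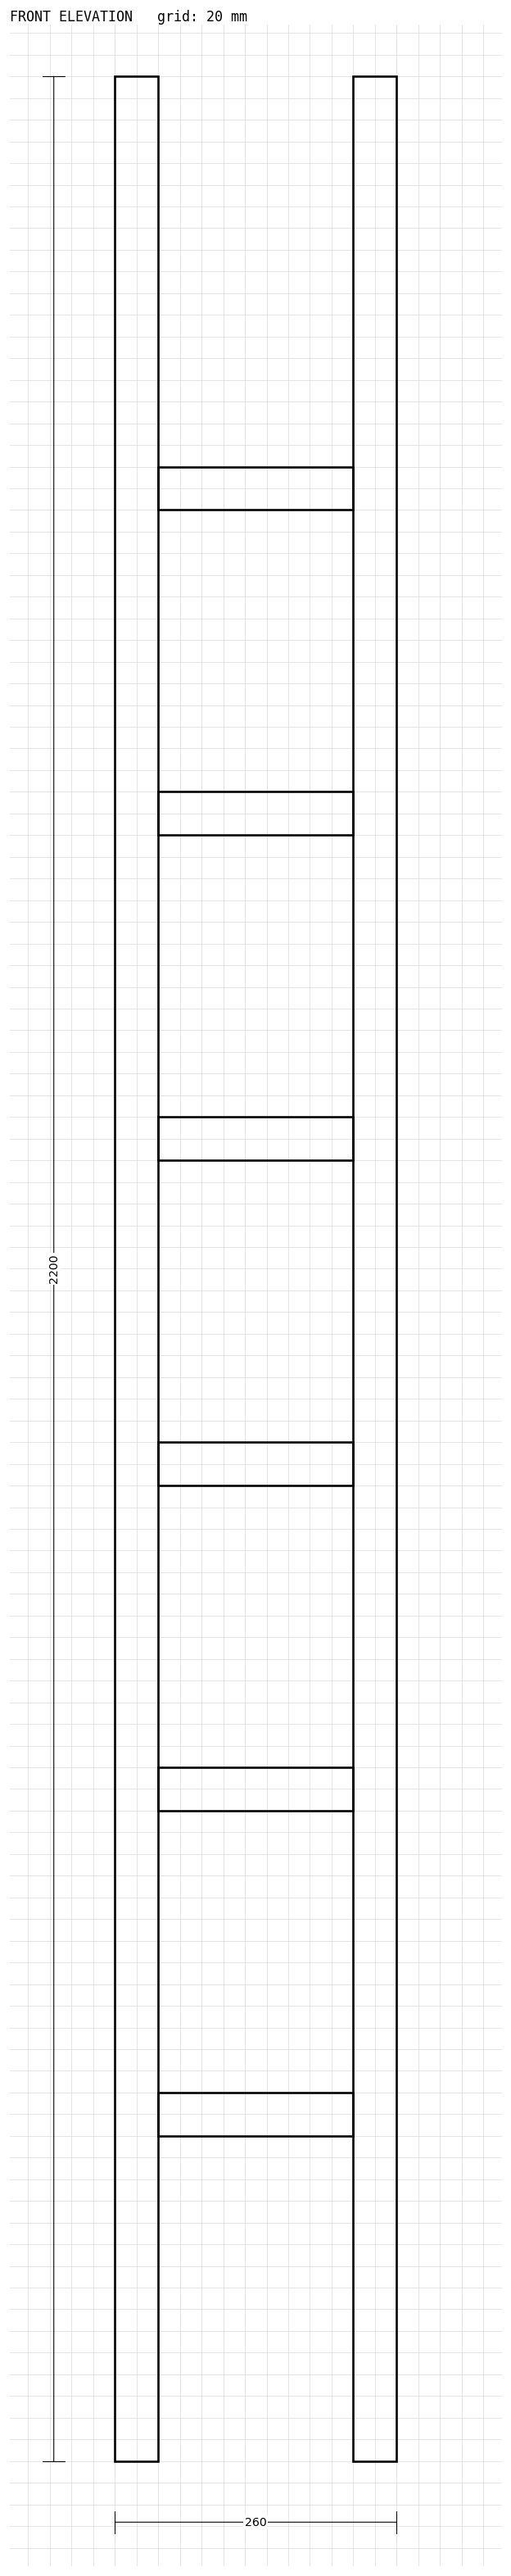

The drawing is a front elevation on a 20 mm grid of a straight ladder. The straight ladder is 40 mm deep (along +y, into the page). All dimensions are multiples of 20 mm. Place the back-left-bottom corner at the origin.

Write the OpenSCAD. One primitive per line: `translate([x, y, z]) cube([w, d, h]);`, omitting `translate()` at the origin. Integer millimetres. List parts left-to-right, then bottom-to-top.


cube([40, 40, 2200]);
translate([40, 0, 300]) cube([180, 40, 40]);
translate([40, 0, 600]) cube([180, 40, 40]);
translate([40, 0, 900]) cube([180, 40, 40]);
translate([40, 0, 1200]) cube([180, 40, 40]);
translate([40, 0, 1500]) cube([180, 40, 40]);
translate([40, 0, 1800]) cube([180, 40, 40]);
translate([220, 0, 0]) cube([40, 40, 2200]);
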